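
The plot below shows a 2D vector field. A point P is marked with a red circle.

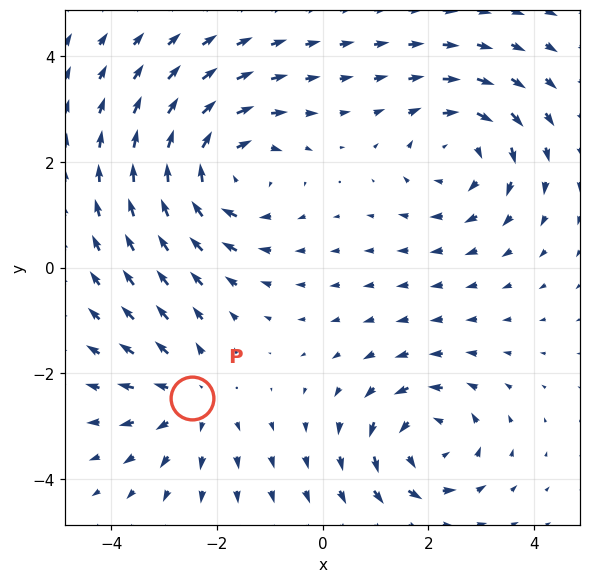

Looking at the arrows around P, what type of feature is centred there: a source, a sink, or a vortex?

At P (-2.5, -2.5) the arrows spread outward. Divergence about +3, curl ≈0 — positive divergence with near-zero curl is a source.

source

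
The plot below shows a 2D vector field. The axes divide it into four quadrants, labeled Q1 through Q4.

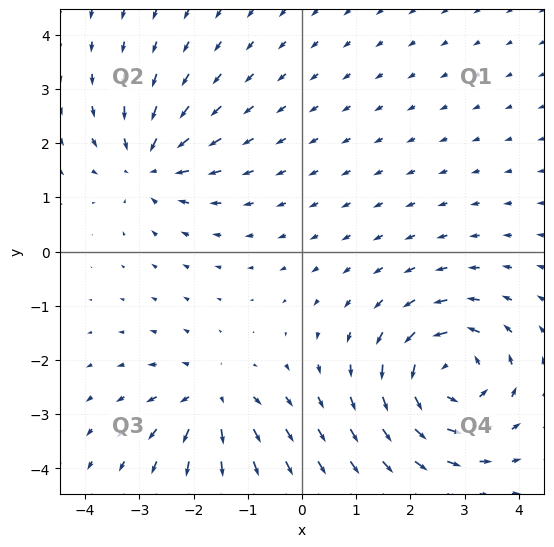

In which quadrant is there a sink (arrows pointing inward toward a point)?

The sink sits at approximately (-2.8, 1.6), which lies in quadrant Q2. The divergence there is about -4, negative as expected for a sink.

Q2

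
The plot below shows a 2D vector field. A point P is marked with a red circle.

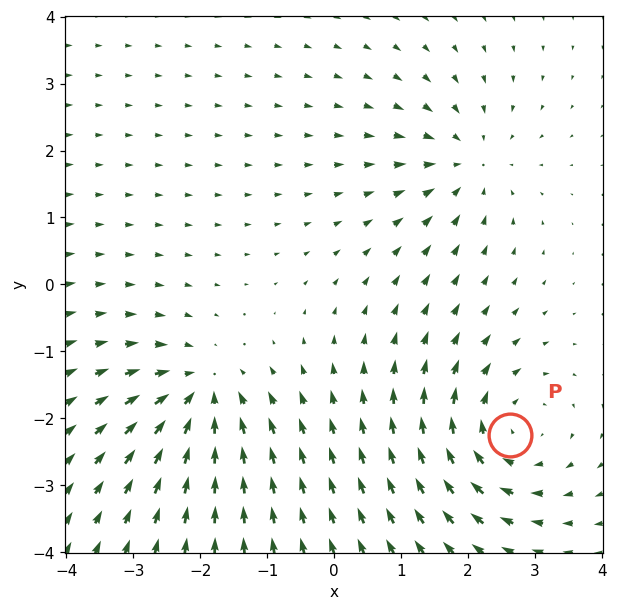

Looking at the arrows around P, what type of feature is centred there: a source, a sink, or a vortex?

vortex

At P (2.6, -2.3) the arrows circulate clockwise. Divergence ≈0, curl about -3 — near-zero divergence with nonzero curl is a vortex.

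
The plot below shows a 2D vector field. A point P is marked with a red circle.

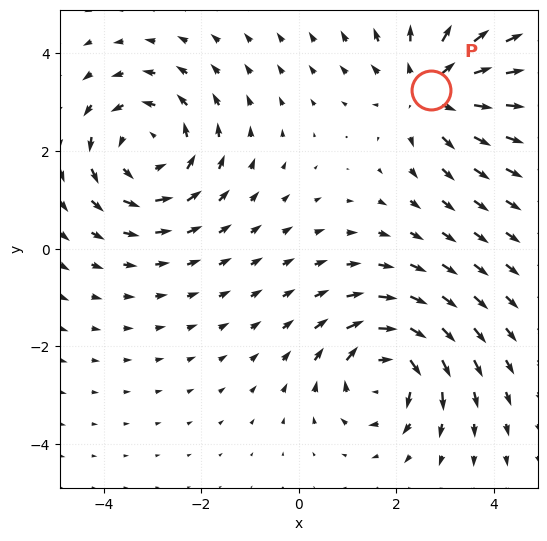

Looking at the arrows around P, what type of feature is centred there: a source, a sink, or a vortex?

At P (2.7, 3.3) the arrows spread outward. Divergence about +3, curl ≈0 — positive divergence with near-zero curl is a source.

source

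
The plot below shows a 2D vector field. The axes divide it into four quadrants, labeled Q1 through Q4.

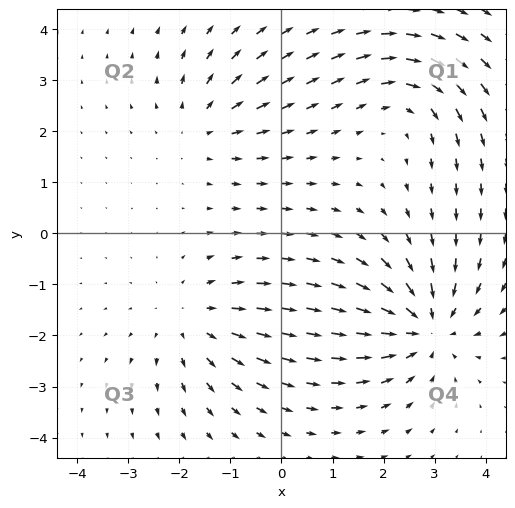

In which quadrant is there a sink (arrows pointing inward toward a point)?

Q4

The sink sits at approximately (2.8, -1.8), which lies in quadrant Q4. The divergence there is about -5, negative as expected for a sink.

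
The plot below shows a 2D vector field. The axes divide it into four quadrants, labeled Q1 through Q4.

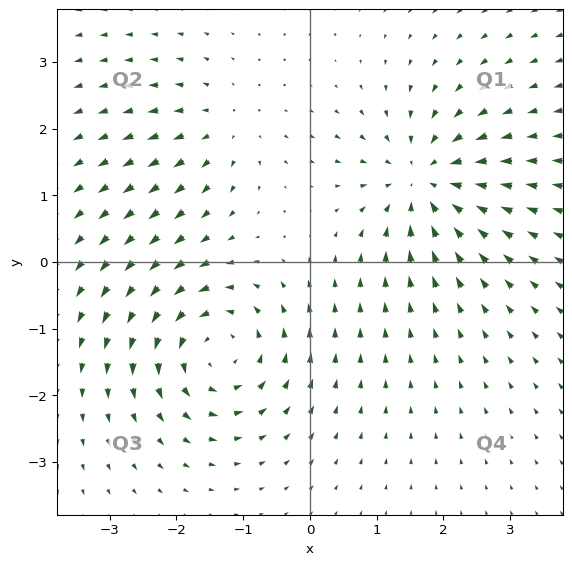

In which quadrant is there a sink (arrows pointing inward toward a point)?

The sink sits at approximately (1.7, 1.2), which lies in quadrant Q1. The divergence there is about -5, negative as expected for a sink.

Q1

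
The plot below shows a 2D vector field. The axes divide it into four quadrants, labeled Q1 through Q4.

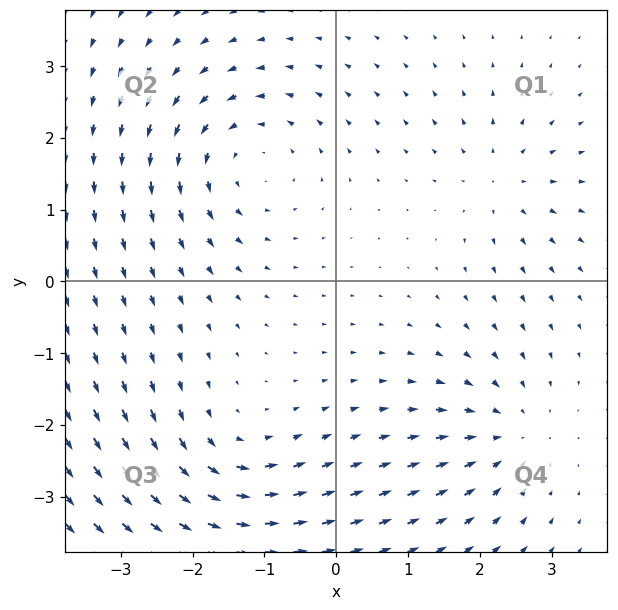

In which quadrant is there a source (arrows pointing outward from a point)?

Q1

The source sits at approximately (2.3, 1.4), which lies in quadrant Q1. The divergence there is about +3, positive as expected for a source.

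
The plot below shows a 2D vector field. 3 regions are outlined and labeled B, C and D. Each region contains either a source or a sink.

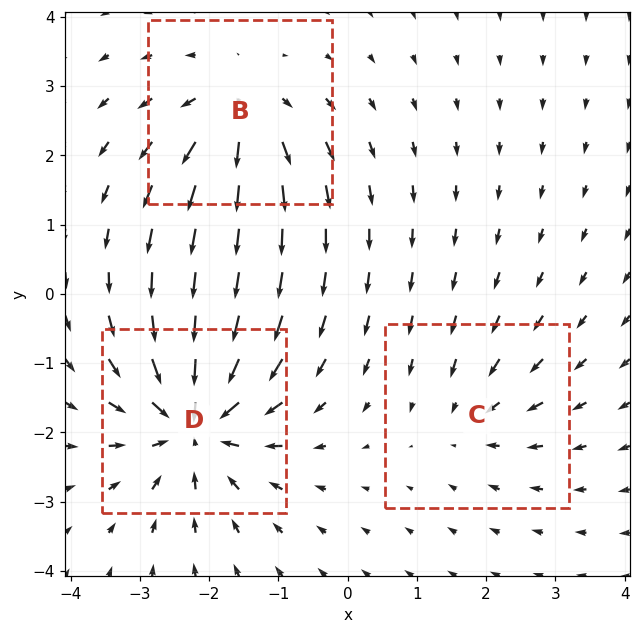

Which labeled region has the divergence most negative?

D

Divergence at each region's feature centre — B: about +4, C: about -2, D: about -6. Region D is most negative.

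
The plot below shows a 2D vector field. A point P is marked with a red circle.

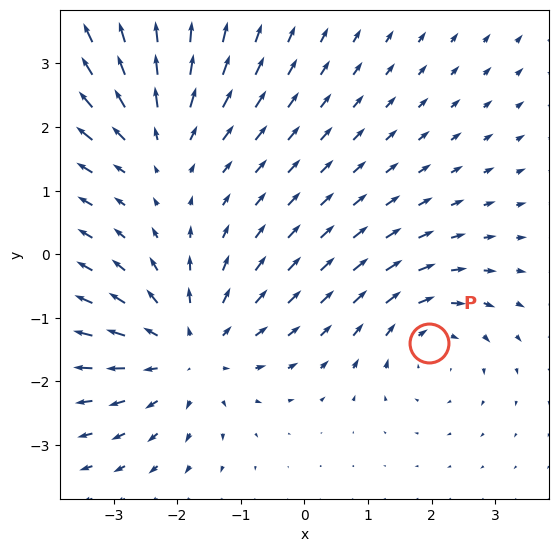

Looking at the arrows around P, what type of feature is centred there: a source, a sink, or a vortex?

At P (2.0, -1.4) the arrows circulate clockwise. Divergence ≈0, curl about -3 — near-zero divergence with nonzero curl is a vortex.

vortex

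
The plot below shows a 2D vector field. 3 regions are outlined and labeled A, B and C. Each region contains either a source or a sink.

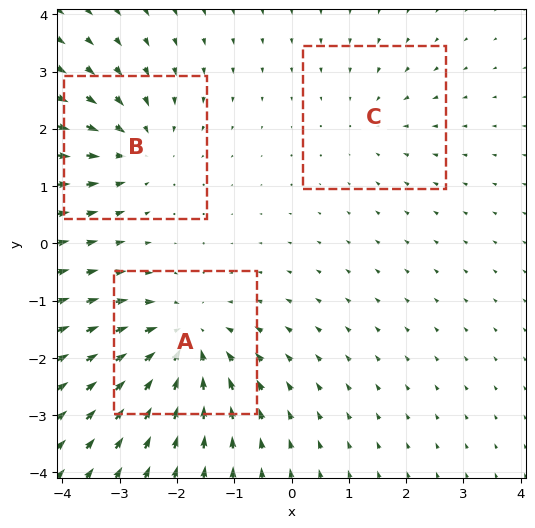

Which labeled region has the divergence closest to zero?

Divergence at each region's feature centre — A: about -4, B: about -3, C: about -2. Region C is closest to zero.

C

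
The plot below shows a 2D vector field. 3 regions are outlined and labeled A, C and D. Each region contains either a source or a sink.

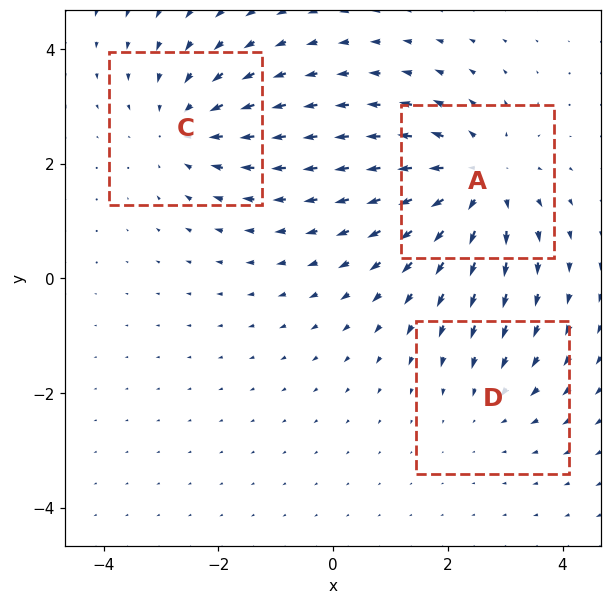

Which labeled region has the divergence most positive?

A

Divergence at each region's feature centre — A: about +4, C: about -3, D: about -2. Region A is most positive.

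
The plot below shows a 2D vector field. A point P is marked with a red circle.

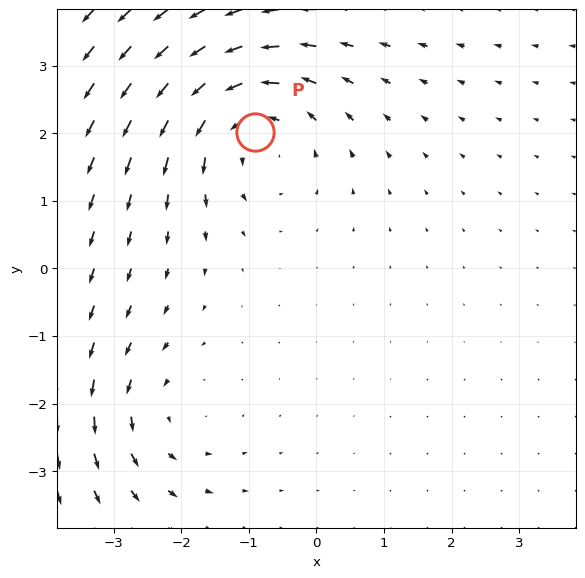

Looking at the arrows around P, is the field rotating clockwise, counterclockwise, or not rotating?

counterclockwise

Near P at (-0.9, 2.0) the arrows circulate counterclockwise. The curl (z-component) there is about +4; positive curl means counterclockwise rotation.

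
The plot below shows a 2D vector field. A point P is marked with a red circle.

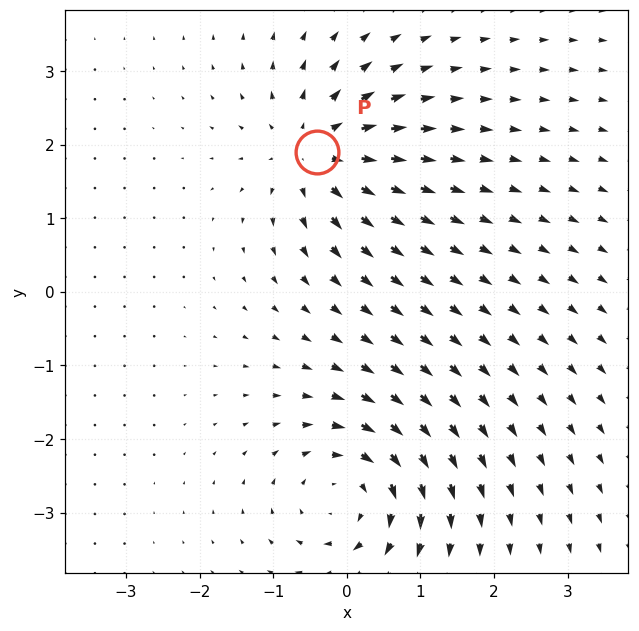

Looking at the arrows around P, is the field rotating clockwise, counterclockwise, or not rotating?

not rotating

Near P at (-0.4, 1.9) the arrows show no circulation. The curl there is ≈0.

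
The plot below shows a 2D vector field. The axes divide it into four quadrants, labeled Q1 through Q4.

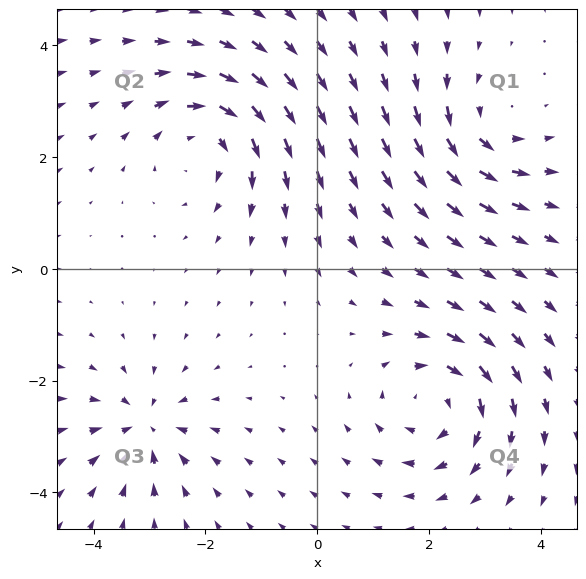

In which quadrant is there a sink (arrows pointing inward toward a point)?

Q3

The sink sits at approximately (-3.1, -2.8), which lies in quadrant Q3. The divergence there is about -5, negative as expected for a sink.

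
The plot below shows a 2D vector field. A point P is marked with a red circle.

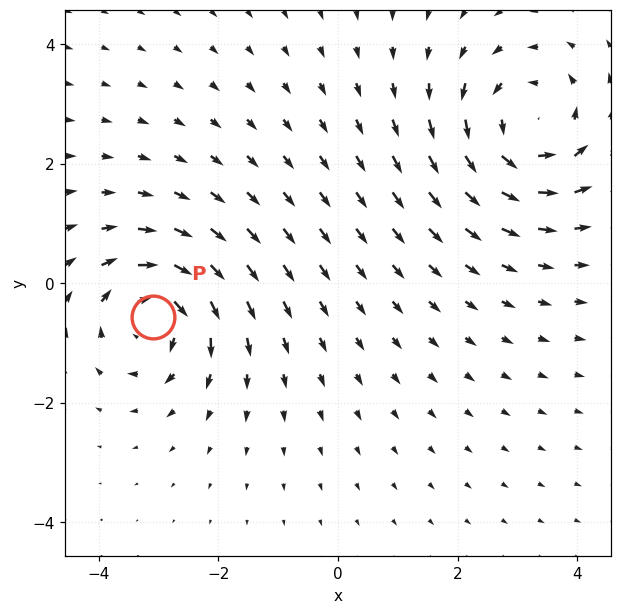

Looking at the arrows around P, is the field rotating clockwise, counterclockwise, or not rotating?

Near P at (-3.1, -0.6) the arrows circulate clockwise. The curl (z-component) there is about -5; negative curl means clockwise rotation.

clockwise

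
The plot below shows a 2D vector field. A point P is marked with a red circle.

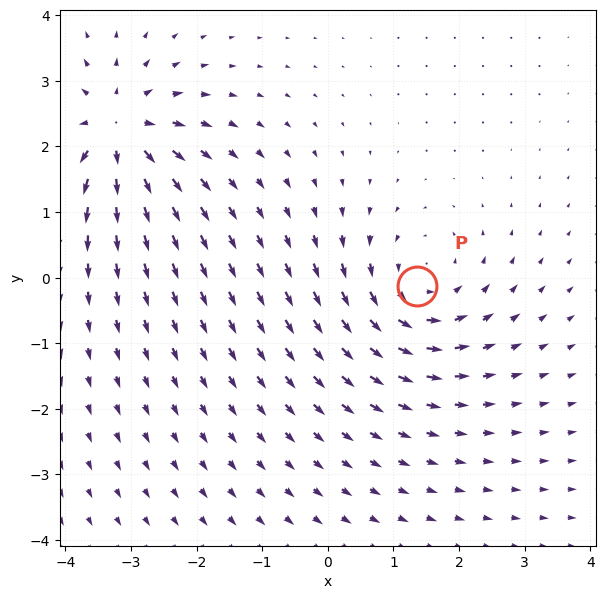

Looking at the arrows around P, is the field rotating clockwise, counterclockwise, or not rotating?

counterclockwise

Near P at (1.4, -0.1) the arrows circulate counterclockwise. The curl (z-component) there is about +3; positive curl means counterclockwise rotation.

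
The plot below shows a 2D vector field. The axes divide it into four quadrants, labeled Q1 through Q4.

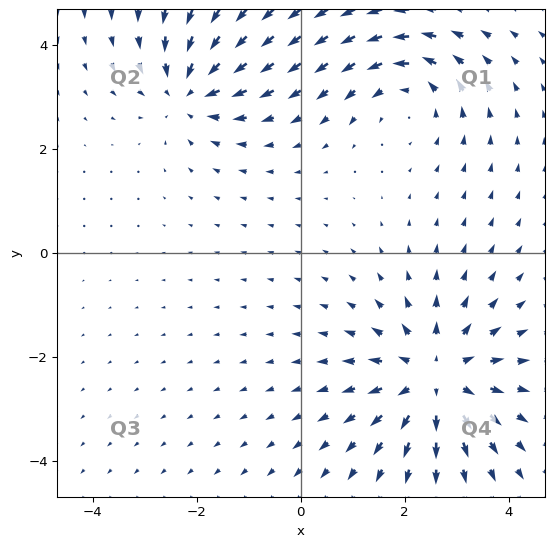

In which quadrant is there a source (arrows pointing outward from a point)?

The source sits at approximately (2.6, -2.4), which lies in quadrant Q4. The divergence there is about +3, positive as expected for a source.

Q4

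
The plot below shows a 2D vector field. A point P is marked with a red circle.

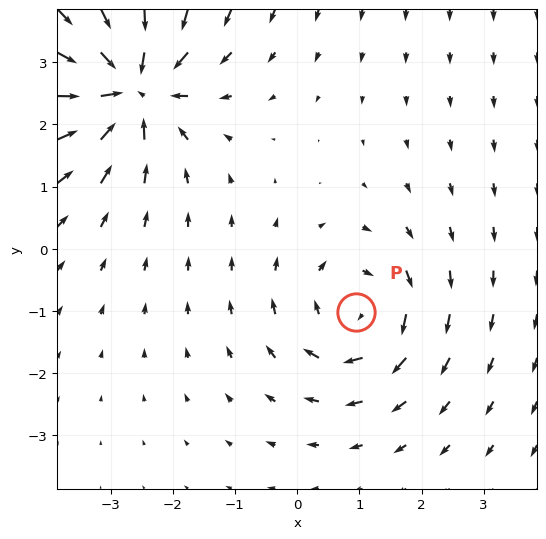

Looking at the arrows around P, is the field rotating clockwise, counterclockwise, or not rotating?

clockwise

Near P at (1.0, -1.0) the arrows circulate clockwise. The curl (z-component) there is about -4; negative curl means clockwise rotation.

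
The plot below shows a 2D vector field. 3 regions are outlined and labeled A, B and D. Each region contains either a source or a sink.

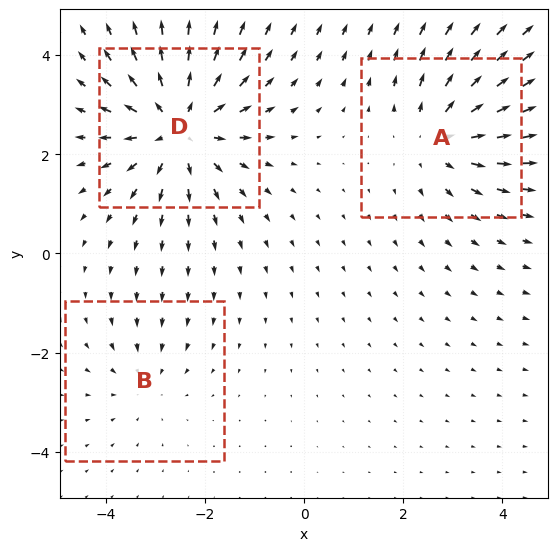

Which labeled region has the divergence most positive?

Divergence at each region's feature centre — A: about +3, B: about -2, D: about +4. Region D is most positive.

D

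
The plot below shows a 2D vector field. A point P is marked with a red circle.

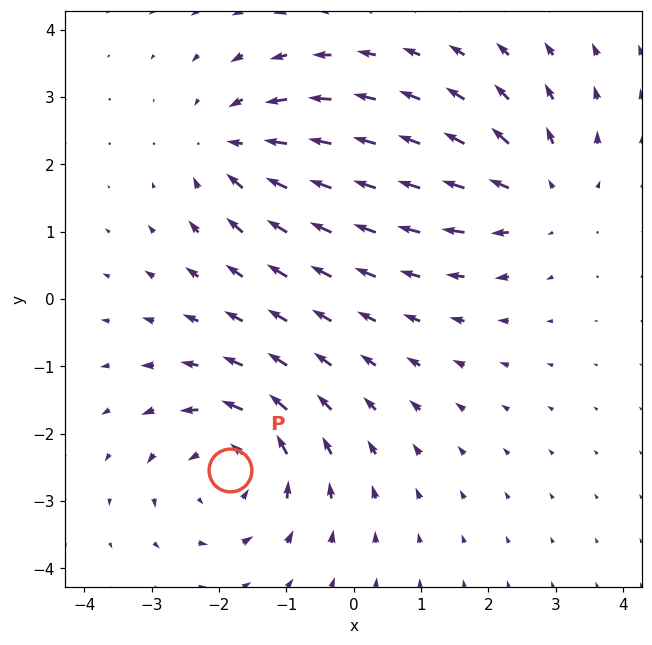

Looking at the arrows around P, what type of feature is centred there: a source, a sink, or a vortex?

vortex

At P (-1.8, -2.5) the arrows circulate counterclockwise. Divergence ≈0, curl about +5 — near-zero divergence with nonzero curl is a vortex.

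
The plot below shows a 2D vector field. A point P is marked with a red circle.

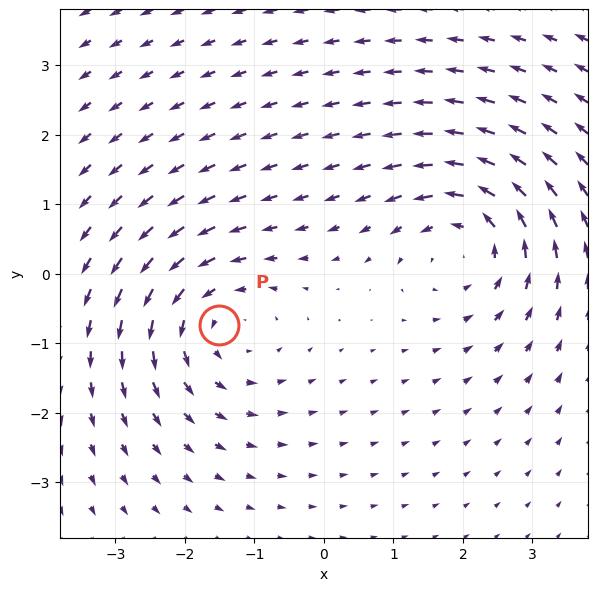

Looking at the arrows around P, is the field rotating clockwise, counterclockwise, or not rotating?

counterclockwise

Near P at (-1.5, -0.7) the arrows circulate counterclockwise. The curl (z-component) there is about +3; positive curl means counterclockwise rotation.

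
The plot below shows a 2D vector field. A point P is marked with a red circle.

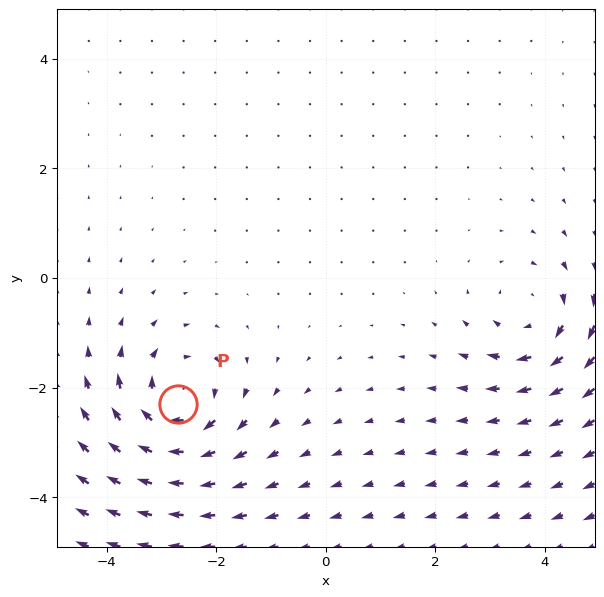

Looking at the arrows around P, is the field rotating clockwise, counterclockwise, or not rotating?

Near P at (-2.7, -2.3) the arrows circulate clockwise. The curl (z-component) there is about -6; negative curl means clockwise rotation.

clockwise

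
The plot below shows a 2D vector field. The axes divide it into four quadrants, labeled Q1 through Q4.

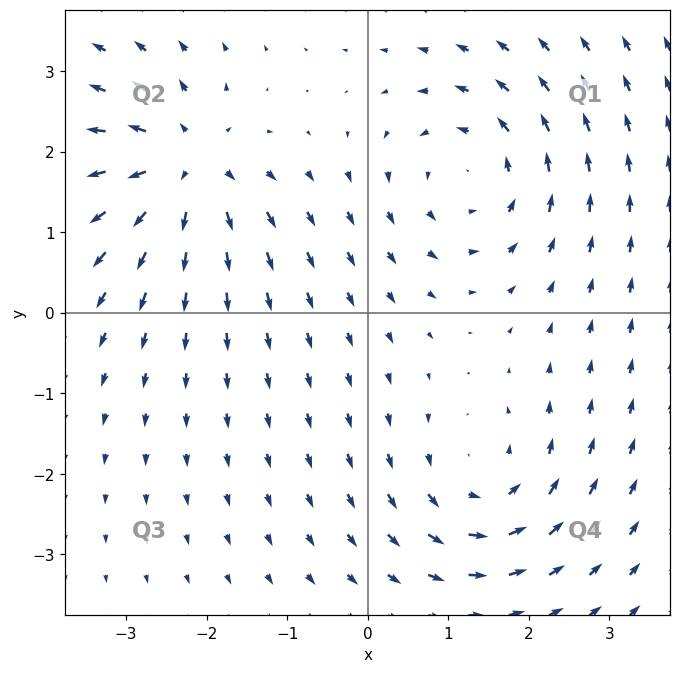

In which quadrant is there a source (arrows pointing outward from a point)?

Q2

The source sits at approximately (-2.3, 1.8), which lies in quadrant Q2. The divergence there is about +6, positive as expected for a source.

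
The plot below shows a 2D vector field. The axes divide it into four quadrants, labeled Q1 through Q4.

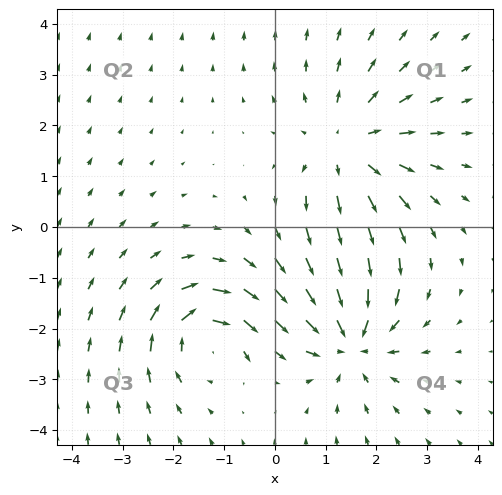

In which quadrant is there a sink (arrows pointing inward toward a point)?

Q4

The sink sits at approximately (1.5, -2.2), which lies in quadrant Q4. The divergence there is about -4, negative as expected for a sink.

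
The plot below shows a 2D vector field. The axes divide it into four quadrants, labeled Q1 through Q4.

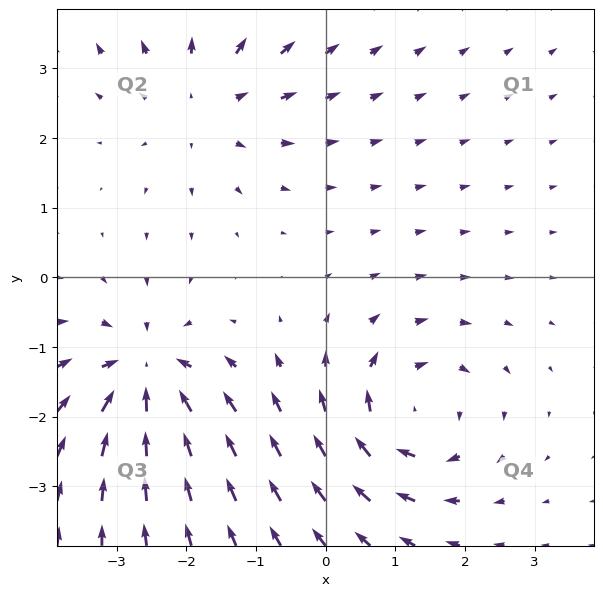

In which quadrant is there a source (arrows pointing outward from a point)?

The source sits at approximately (-1.7, 2.5), which lies in quadrant Q2. The divergence there is about +3, positive as expected for a source.

Q2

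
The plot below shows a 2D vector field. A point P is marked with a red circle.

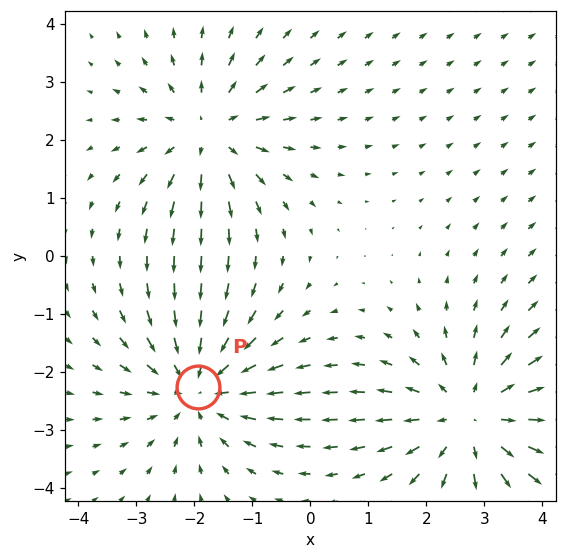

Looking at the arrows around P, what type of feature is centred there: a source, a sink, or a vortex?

sink

At P (-1.9, -2.3) the arrows converge inward. Divergence about -3, curl ≈0 — negative divergence with near-zero curl is a sink.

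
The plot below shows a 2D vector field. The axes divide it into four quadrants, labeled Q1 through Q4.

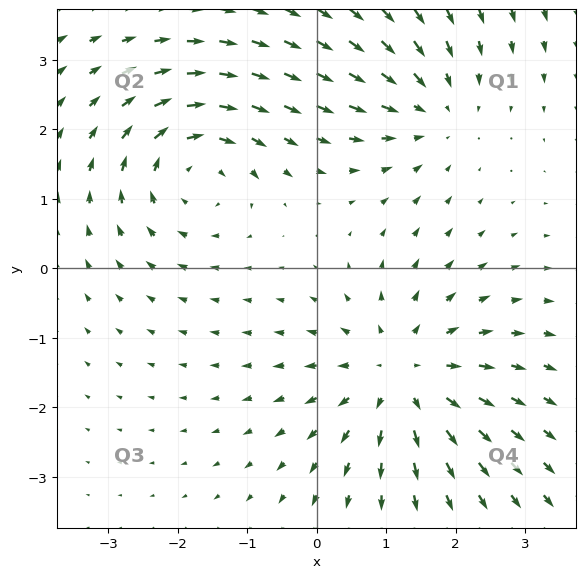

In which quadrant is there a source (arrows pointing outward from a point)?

The source sits at approximately (1.2, -1.5), which lies in quadrant Q4. The divergence there is about +4, positive as expected for a source.

Q4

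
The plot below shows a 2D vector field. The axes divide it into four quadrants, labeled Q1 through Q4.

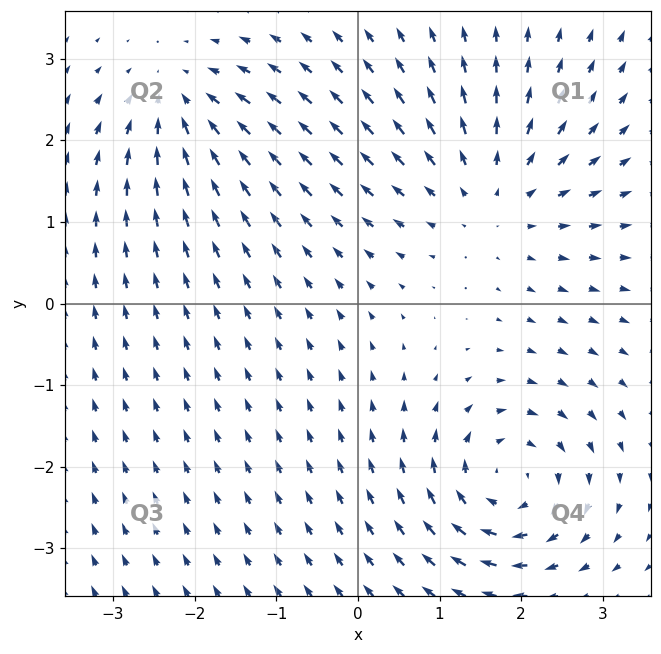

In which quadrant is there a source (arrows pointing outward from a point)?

Q1

The source sits at approximately (1.6, 1.3), which lies in quadrant Q1. The divergence there is about +3, positive as expected for a source.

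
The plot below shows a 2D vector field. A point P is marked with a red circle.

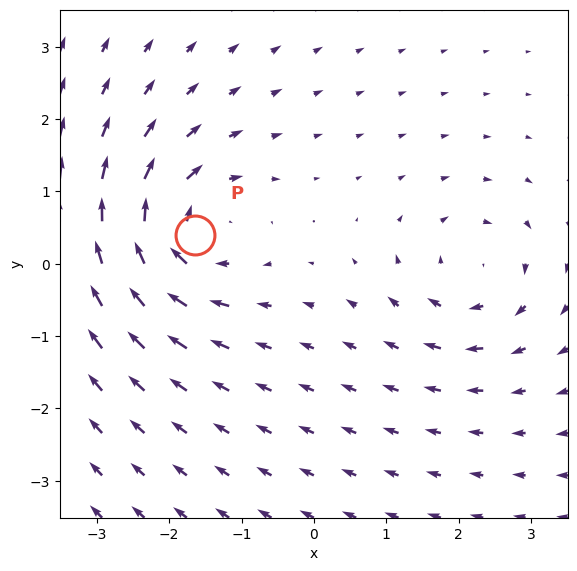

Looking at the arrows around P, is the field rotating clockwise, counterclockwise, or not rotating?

clockwise

Near P at (-1.6, 0.4) the arrows circulate clockwise. The curl (z-component) there is about -5; negative curl means clockwise rotation.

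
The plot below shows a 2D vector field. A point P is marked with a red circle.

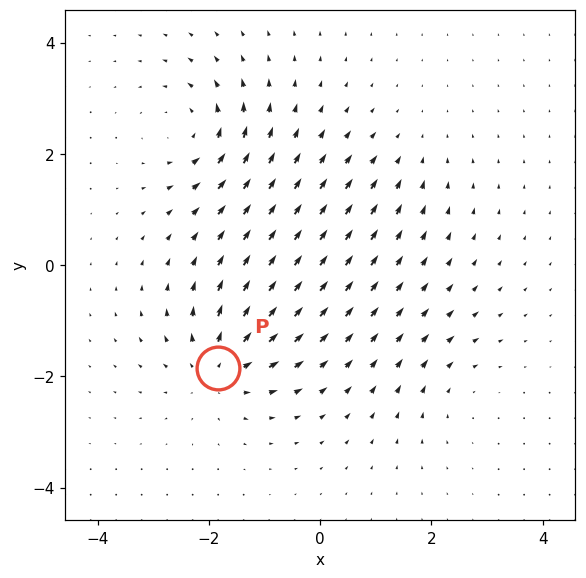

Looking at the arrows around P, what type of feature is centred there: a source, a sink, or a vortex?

source

At P (-1.8, -1.8) the arrows spread outward. Divergence about +6, curl ≈0 — positive divergence with near-zero curl is a source.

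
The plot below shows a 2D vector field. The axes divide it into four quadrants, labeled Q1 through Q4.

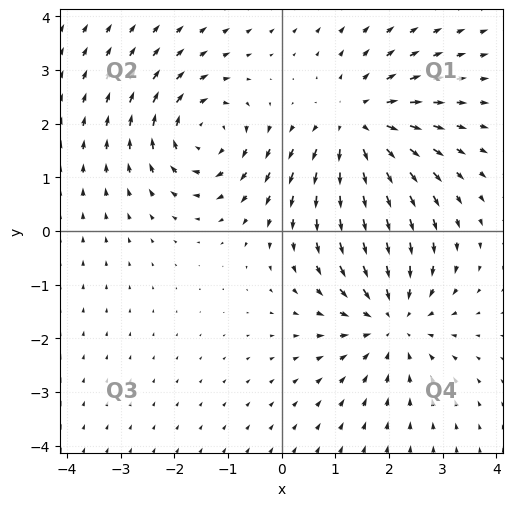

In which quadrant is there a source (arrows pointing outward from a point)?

The source sits at approximately (1.4, 2.0), which lies in quadrant Q1. The divergence there is about +3, positive as expected for a source.

Q1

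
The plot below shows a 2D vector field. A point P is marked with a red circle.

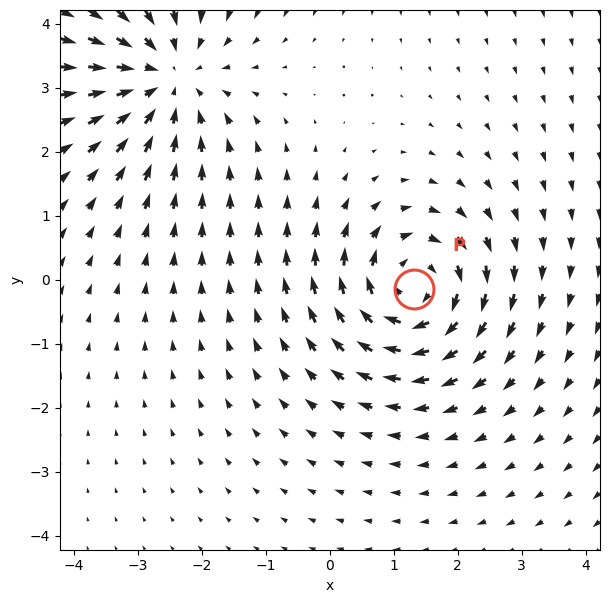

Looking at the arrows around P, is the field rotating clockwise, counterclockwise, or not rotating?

clockwise

Near P at (1.3, -0.1) the arrows circulate clockwise. The curl (z-component) there is about -5; negative curl means clockwise rotation.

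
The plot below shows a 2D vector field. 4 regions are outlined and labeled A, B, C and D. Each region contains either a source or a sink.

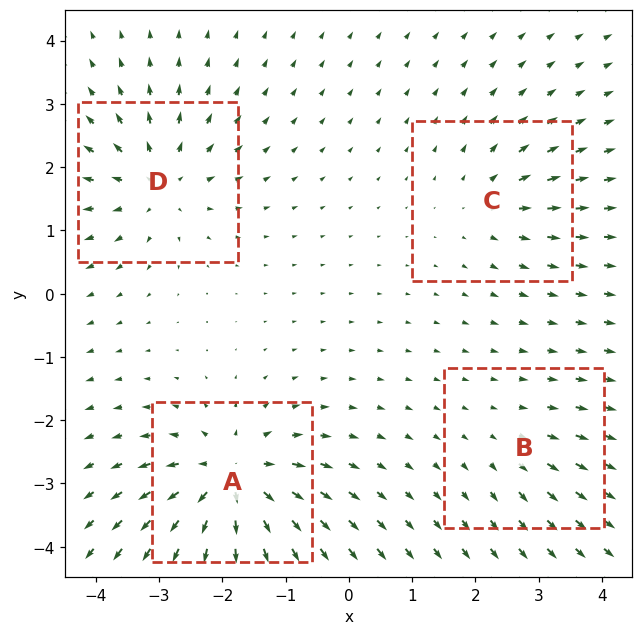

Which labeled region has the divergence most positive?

Divergence at each region's feature centre — A: about +8, B: about +2, C: about +4, D: about +6. Region A is most positive.

A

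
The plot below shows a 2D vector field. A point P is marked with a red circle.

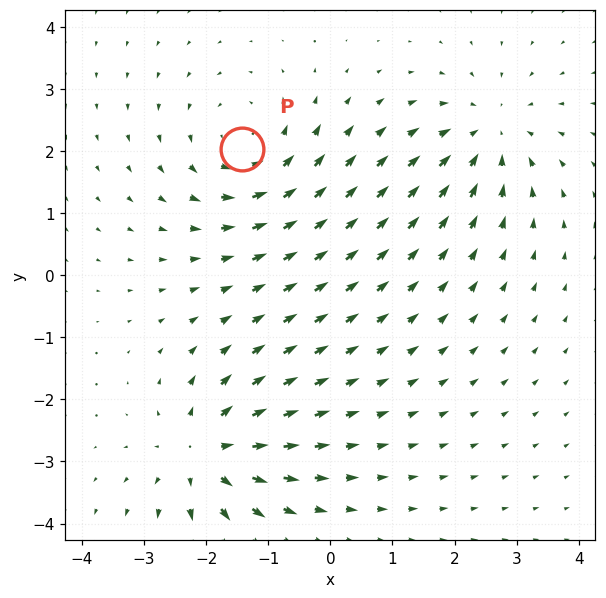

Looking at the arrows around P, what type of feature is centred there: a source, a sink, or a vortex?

vortex

At P (-1.4, 2.0) the arrows circulate counterclockwise. Divergence ≈0, curl about +4 — near-zero divergence with nonzero curl is a vortex.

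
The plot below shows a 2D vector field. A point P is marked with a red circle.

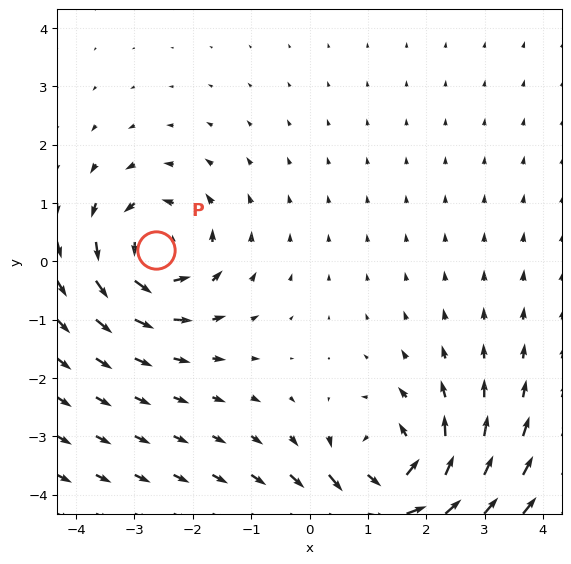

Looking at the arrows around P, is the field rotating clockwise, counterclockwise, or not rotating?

counterclockwise

Near P at (-2.6, 0.2) the arrows circulate counterclockwise. The curl (z-component) there is about +5; positive curl means counterclockwise rotation.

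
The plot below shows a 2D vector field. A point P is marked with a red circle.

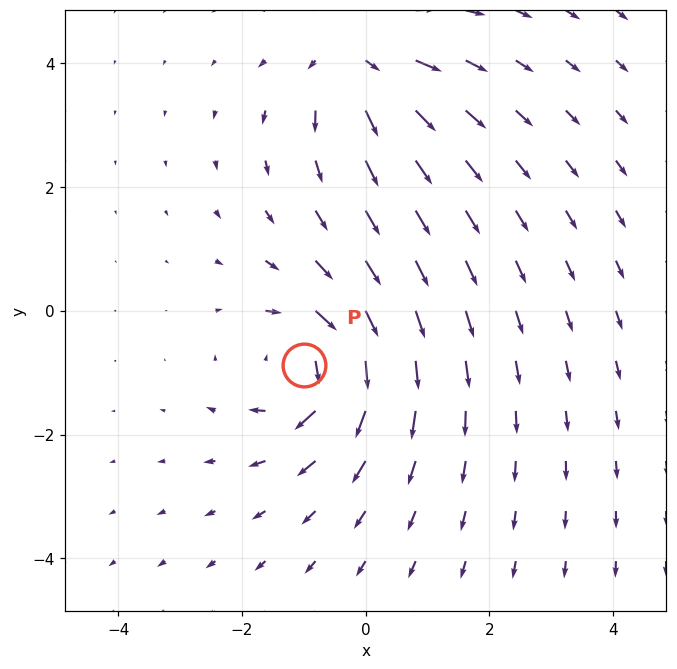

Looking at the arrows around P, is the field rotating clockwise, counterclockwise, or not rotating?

Near P at (-1.0, -0.9) the arrows circulate clockwise. The curl (z-component) there is about -5; negative curl means clockwise rotation.

clockwise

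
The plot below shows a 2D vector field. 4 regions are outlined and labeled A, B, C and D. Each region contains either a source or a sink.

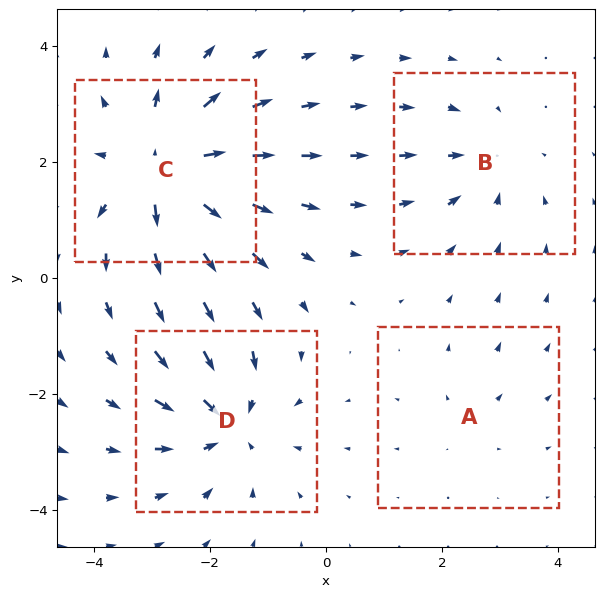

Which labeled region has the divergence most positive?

C

Divergence at each region's feature centre — A: about +2, B: about -3, C: about +7, D: about -5. Region C is most positive.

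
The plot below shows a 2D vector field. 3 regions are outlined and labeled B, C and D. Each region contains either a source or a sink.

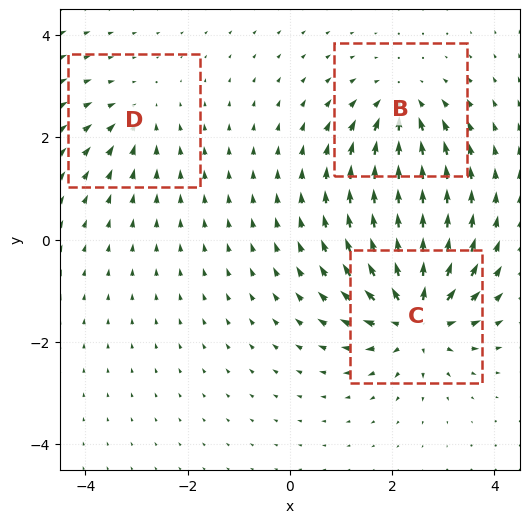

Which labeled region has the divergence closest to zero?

Divergence at each region's feature centre — B: about -4, C: about +6, D: about -3. Region D is closest to zero.

D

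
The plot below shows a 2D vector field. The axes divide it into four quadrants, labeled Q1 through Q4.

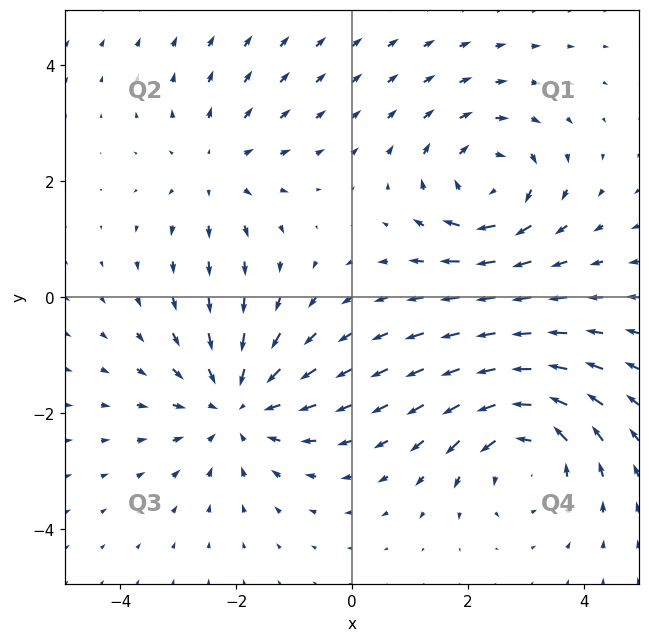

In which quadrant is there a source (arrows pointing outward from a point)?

The source sits at approximately (-2.3, 2.2), which lies in quadrant Q2. The divergence there is about +2, positive as expected for a source.

Q2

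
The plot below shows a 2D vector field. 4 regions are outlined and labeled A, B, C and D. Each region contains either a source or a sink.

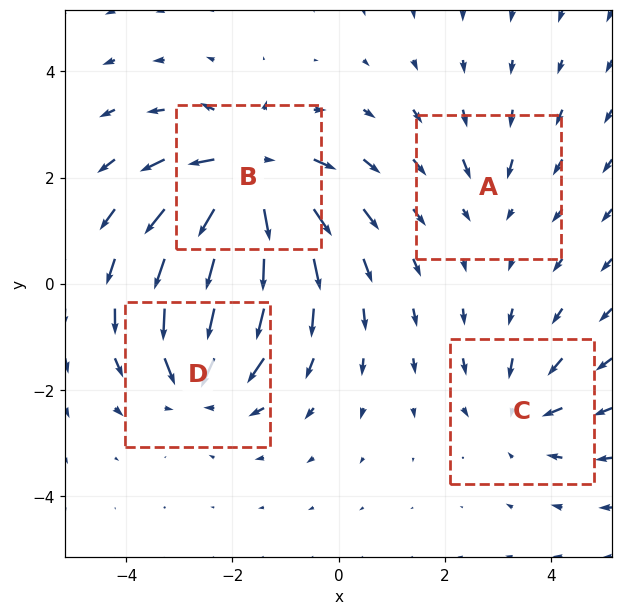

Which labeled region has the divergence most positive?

Divergence at each region's feature centre — A: about -2, B: about +8, C: about -4, D: about -5. Region B is most positive.

B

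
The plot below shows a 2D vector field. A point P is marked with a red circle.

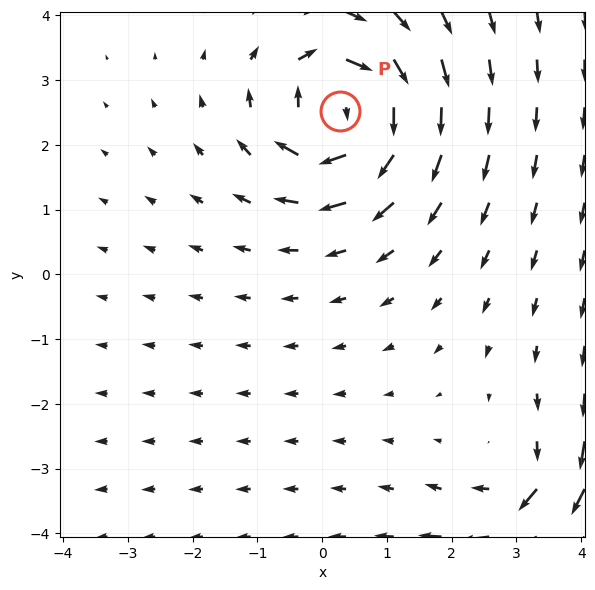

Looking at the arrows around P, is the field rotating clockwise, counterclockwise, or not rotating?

Near P at (0.3, 2.5) the arrows circulate clockwise. The curl (z-component) there is about -7; negative curl means clockwise rotation.

clockwise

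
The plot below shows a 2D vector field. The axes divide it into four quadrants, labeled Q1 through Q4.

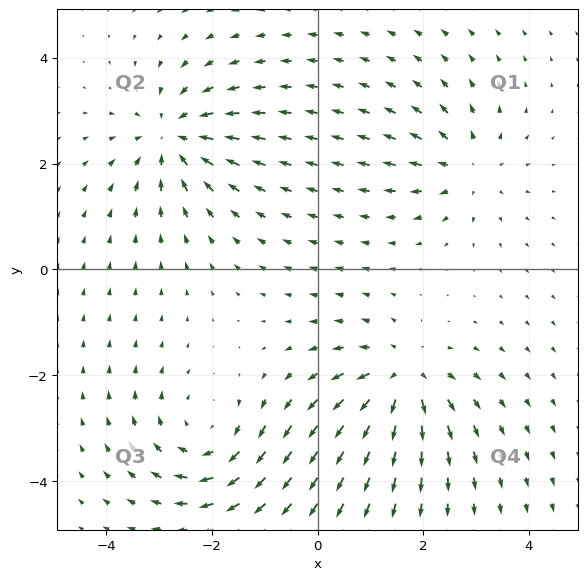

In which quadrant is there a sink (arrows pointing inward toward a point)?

Q2

The sink sits at approximately (-2.7, 2.5), which lies in quadrant Q2. The divergence there is about -4, negative as expected for a sink.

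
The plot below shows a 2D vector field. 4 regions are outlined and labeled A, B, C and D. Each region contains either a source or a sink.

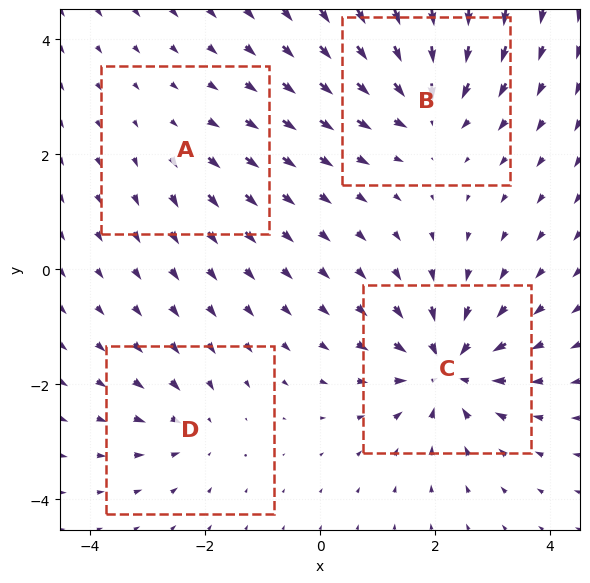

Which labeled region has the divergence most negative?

Divergence at each region's feature centre — A: about +2, B: about -6, C: about -8, D: about -4. Region C is most negative.

C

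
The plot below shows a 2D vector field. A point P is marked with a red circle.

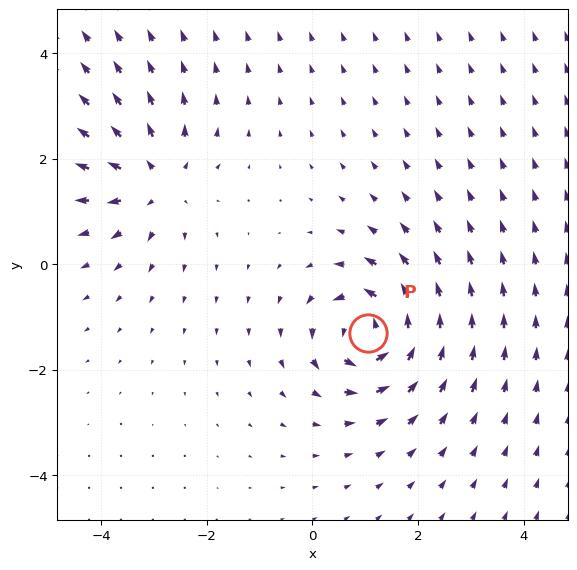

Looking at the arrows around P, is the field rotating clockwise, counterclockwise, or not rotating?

counterclockwise

Near P at (1.1, -1.3) the arrows circulate counterclockwise. The curl (z-component) there is about +7; positive curl means counterclockwise rotation.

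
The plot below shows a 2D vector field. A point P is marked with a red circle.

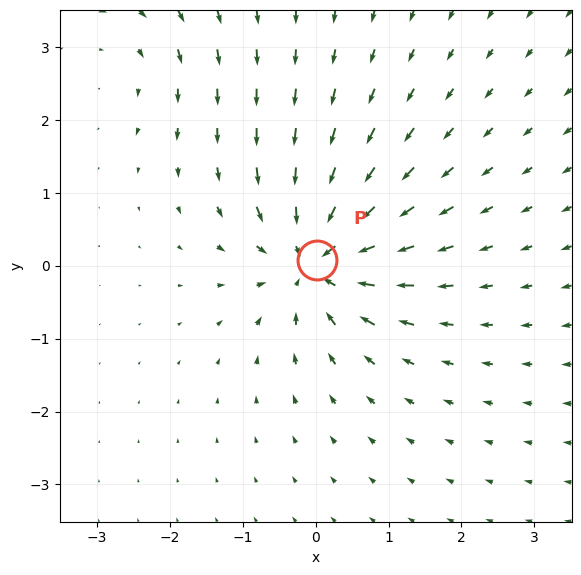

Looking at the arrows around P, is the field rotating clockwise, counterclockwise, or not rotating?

not rotating

Near P at (0.0, 0.1) the arrows show no circulation. The curl there is ≈0.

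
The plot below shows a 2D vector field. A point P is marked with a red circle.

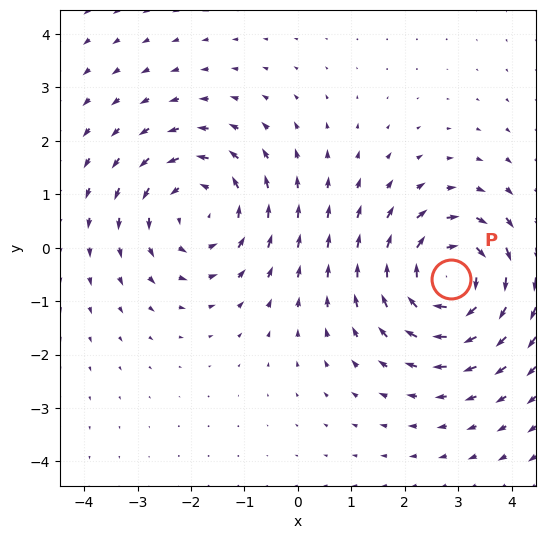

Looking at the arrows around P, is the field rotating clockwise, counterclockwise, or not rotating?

clockwise

Near P at (2.9, -0.6) the arrows circulate clockwise. The curl (z-component) there is about -5; negative curl means clockwise rotation.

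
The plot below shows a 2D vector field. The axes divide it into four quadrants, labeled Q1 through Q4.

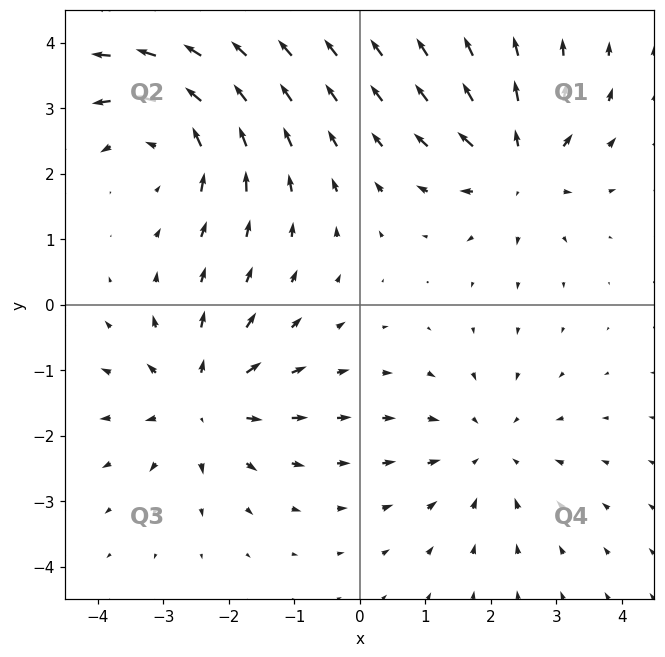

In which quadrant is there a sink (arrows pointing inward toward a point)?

Q4

The sink sits at approximately (1.9, -2.2), which lies in quadrant Q4. The divergence there is about -2, negative as expected for a sink.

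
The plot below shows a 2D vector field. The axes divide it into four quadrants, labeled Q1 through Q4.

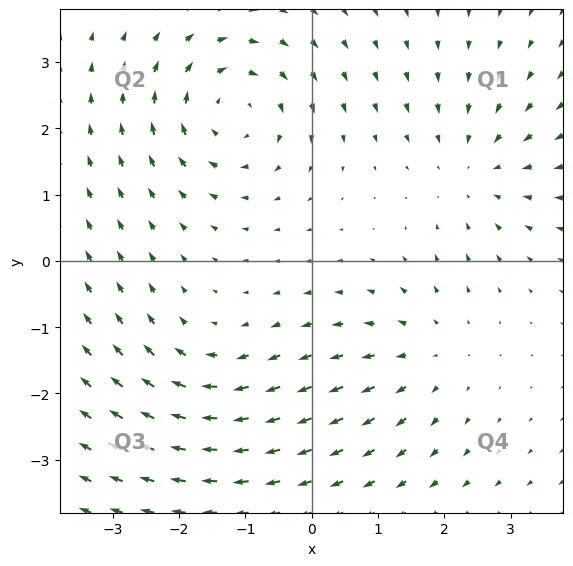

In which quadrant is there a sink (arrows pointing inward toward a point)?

The sink sits at approximately (2.5, 1.4), which lies in quadrant Q1. The divergence there is about -3, negative as expected for a sink.

Q1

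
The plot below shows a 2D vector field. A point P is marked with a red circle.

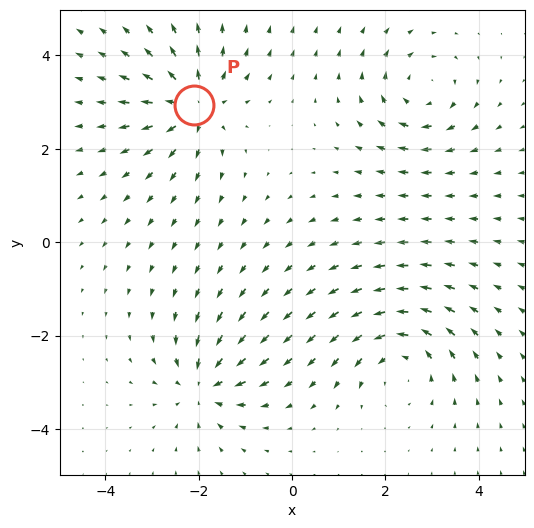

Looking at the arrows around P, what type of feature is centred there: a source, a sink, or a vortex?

source

At P (-2.1, 2.9) the arrows spread outward. Divergence about +6, curl ≈0 — positive divergence with near-zero curl is a source.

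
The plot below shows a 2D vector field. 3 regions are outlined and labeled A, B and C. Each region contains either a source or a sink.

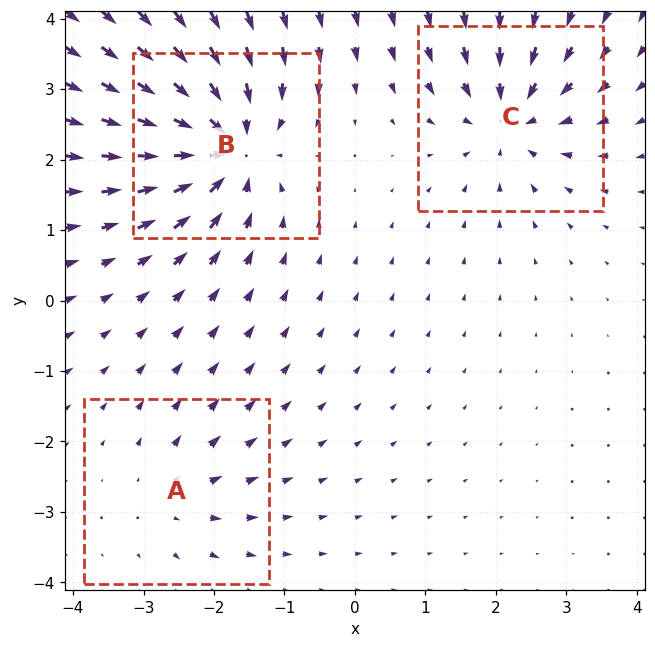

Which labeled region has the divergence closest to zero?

Divergence at each region's feature centre — A: about +2, B: about -6, C: about -4. Region A is closest to zero.

A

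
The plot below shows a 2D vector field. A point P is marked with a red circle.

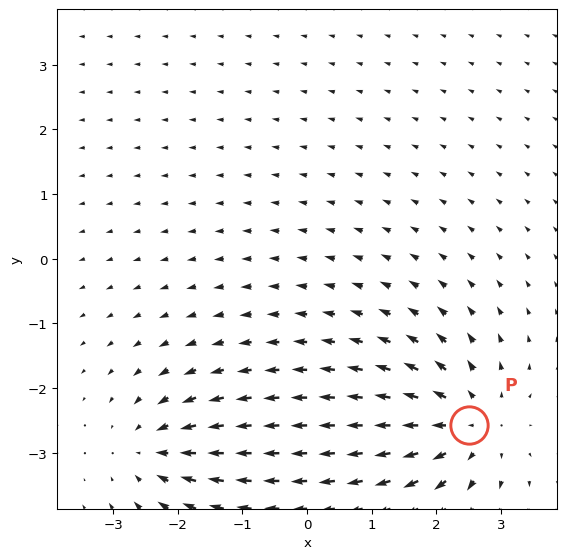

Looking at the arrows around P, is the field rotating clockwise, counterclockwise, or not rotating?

Near P at (2.5, -2.6) the arrows show no circulation. The curl there is ≈0.

not rotating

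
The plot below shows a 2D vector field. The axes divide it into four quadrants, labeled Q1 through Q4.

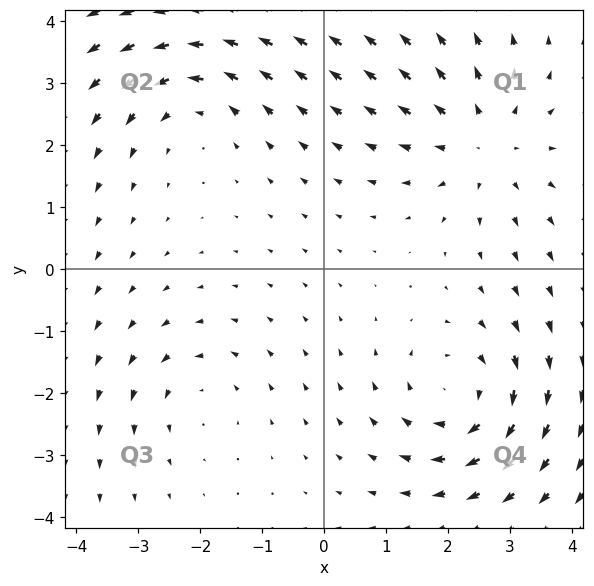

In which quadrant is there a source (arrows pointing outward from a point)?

Q1

The source sits at approximately (2.6, 2.0), which lies in quadrant Q1. The divergence there is about +4, positive as expected for a source.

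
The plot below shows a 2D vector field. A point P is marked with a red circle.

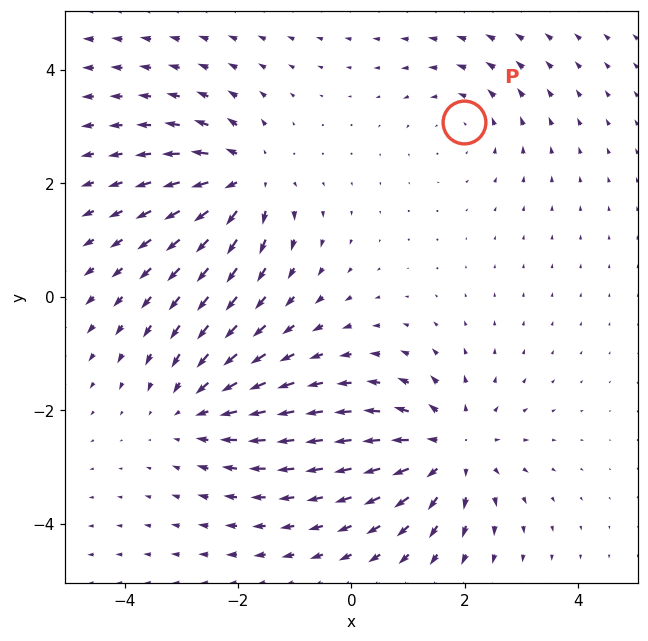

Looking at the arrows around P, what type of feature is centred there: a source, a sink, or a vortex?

vortex

At P (2.0, 3.1) the arrows circulate counterclockwise. Divergence ≈0, curl about +2 — near-zero divergence with nonzero curl is a vortex.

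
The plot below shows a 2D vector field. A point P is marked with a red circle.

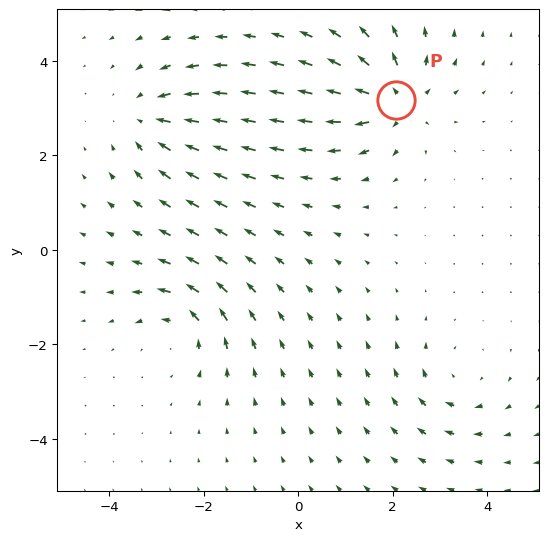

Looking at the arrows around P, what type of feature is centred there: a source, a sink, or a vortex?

At P (2.1, 3.2) the arrows spread outward. Divergence about +7, curl ≈0 — positive divergence with near-zero curl is a source.

source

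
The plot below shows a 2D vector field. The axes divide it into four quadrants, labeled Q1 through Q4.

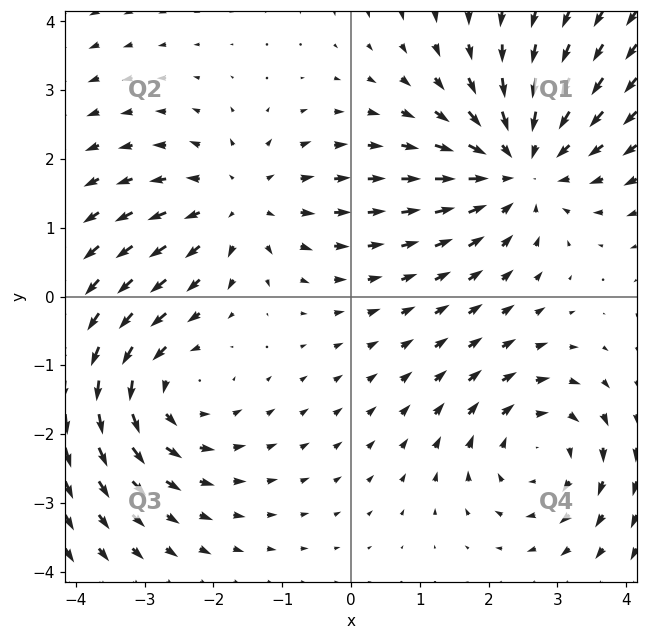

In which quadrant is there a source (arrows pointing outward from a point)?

Q2

The source sits at approximately (-1.6, 1.3), which lies in quadrant Q2. The divergence there is about +3, positive as expected for a source.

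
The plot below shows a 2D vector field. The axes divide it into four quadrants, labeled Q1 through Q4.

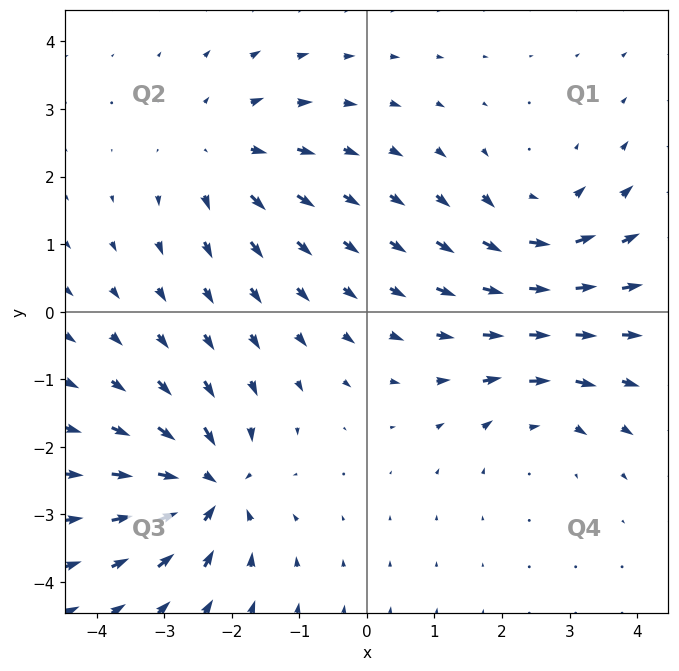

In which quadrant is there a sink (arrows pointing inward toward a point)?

Q3

The sink sits at approximately (-2.3, -2.6), which lies in quadrant Q3. The divergence there is about -6, negative as expected for a sink.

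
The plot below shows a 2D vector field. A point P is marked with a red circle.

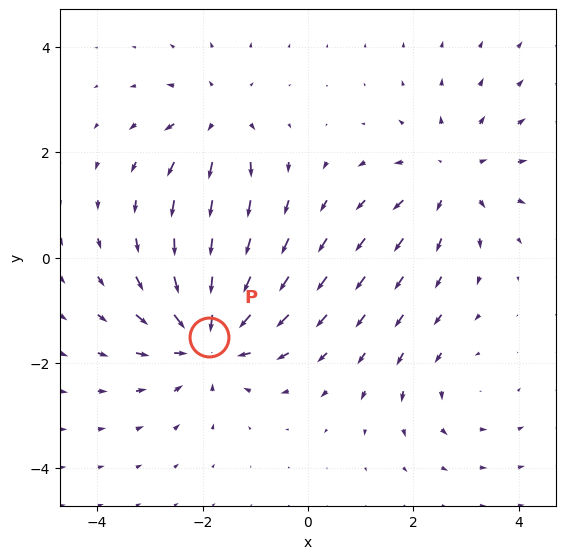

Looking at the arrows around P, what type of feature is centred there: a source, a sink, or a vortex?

sink

At P (-1.9, -1.5) the arrows converge inward. Divergence about -5, curl ≈0 — negative divergence with near-zero curl is a sink.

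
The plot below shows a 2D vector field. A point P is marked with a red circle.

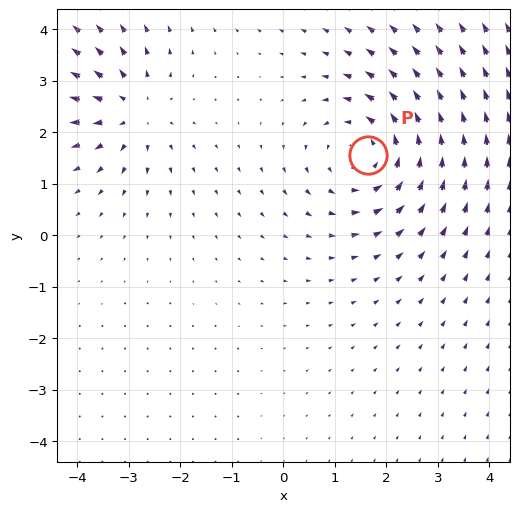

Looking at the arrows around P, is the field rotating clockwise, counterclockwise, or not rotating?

Near P at (1.6, 1.6) the arrows circulate counterclockwise. The curl (z-component) there is about +4; positive curl means counterclockwise rotation.

counterclockwise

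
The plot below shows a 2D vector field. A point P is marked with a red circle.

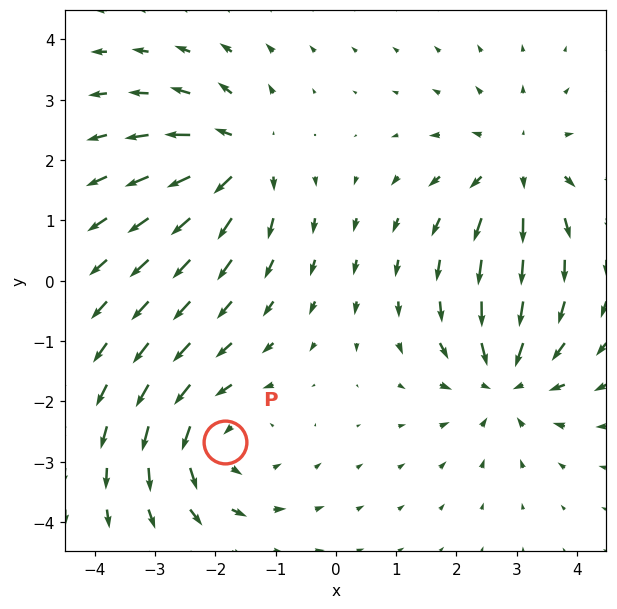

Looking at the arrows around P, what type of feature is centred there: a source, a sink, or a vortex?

vortex

At P (-1.8, -2.7) the arrows circulate counterclockwise. Divergence ≈0, curl about +3 — near-zero divergence with nonzero curl is a vortex.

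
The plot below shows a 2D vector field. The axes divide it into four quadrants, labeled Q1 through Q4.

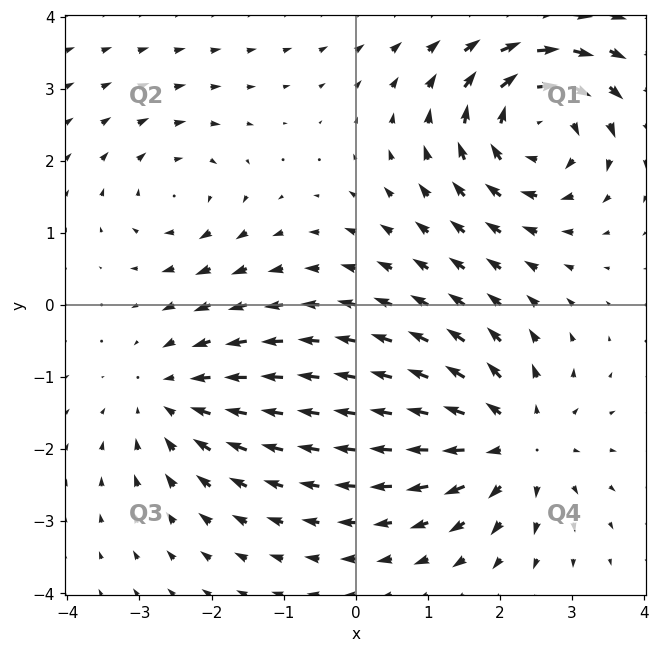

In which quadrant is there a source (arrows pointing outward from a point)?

Q4

The source sits at approximately (2.2, -1.9), which lies in quadrant Q4. The divergence there is about +5, positive as expected for a source.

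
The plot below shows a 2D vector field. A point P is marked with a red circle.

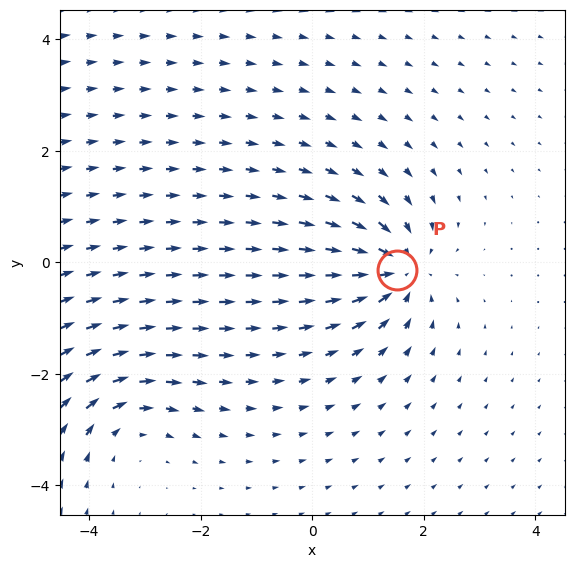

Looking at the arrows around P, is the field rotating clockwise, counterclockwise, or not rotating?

Near P at (1.5, -0.1) the arrows show no circulation. The curl there is ≈0.

not rotating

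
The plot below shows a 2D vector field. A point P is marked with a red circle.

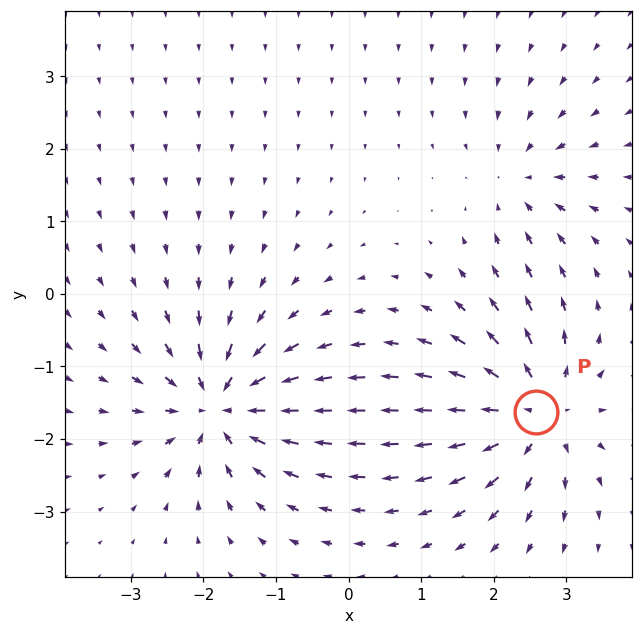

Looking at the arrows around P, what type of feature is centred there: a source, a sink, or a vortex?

source

At P (2.6, -1.6) the arrows spread outward. Divergence about +6, curl ≈0 — positive divergence with near-zero curl is a source.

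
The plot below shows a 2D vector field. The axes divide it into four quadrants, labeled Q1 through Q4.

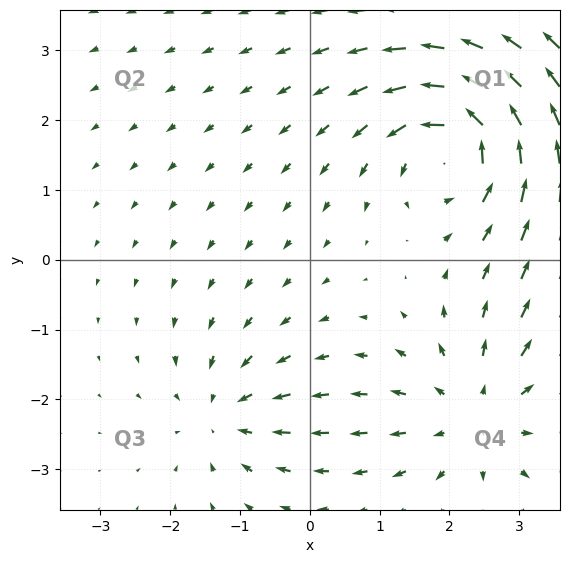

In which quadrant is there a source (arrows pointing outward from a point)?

The source sits at approximately (2.4, -2.2), which lies in quadrant Q4. The divergence there is about +3, positive as expected for a source.

Q4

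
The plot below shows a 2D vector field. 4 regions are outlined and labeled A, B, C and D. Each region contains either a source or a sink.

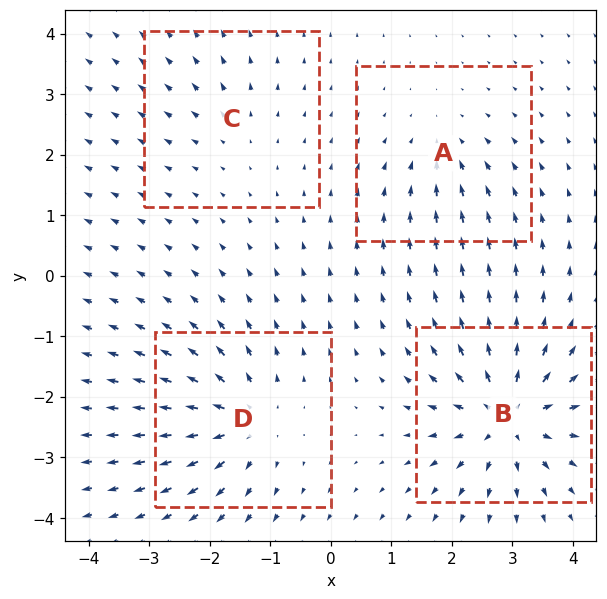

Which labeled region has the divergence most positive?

B

Divergence at each region's feature centre — A: about -4, B: about +9, C: about +3, D: about +6. Region B is most positive.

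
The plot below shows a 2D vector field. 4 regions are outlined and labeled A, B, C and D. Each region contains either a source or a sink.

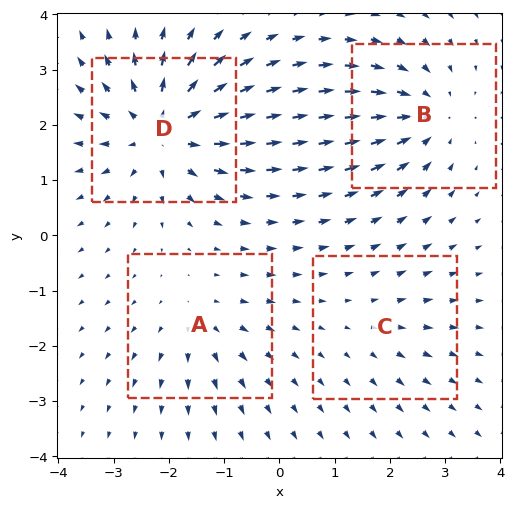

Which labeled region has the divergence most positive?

Divergence at each region's feature centre — A: about +3, B: about -5, C: about +2, D: about +7. Region D is most positive.

D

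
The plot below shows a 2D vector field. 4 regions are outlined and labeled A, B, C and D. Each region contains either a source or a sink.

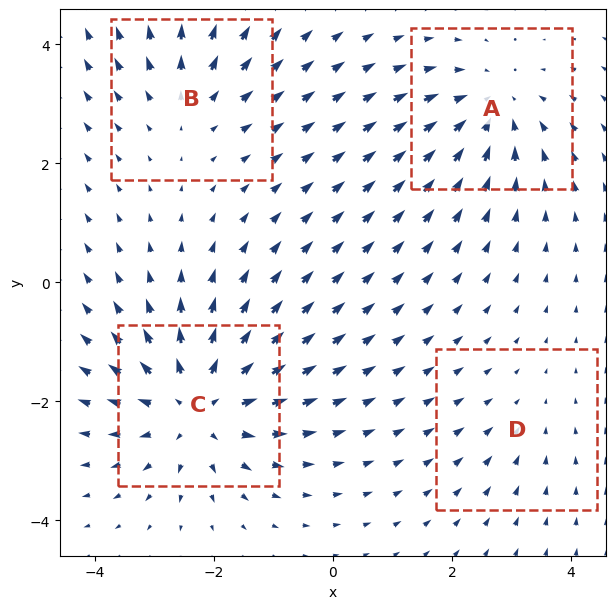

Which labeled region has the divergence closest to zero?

Divergence at each region's feature centre — A: about -4, B: about +3, C: about +6, D: about -2. Region D is closest to zero.

D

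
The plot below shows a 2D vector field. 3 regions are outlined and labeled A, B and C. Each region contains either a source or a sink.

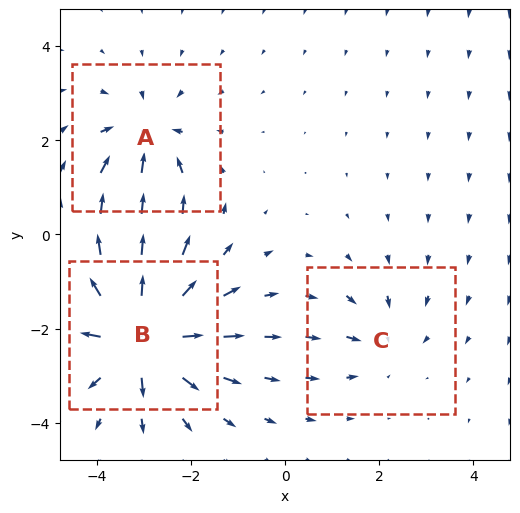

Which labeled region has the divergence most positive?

Divergence at each region's feature centre — A: about -4, B: about +6, C: about -3. Region B is most positive.

B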